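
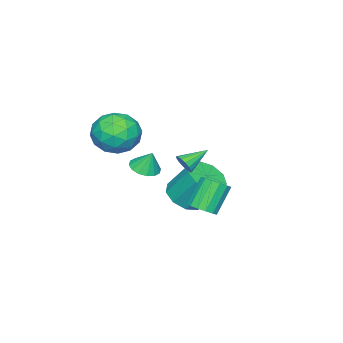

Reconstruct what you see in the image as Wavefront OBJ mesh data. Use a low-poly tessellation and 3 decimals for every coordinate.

v 0.315 -0.174 -1.41
v 0.878 -0.399 -0.986
v -0.072 -0.251 0.354
v -0.635 -0.026 -0.07
v 0.913 -0.018 -1.004
v -0.037 0.13 0.337
v 0.788 0.322 -1.13
v -0.162 0.469 0.211
v 0.536 0.528 -1.331
v -0.414 0.676 0.01
v 0.225 0.547 -1.554
v -0.726 0.694 -0.213
v -0.062 0.372 -1.738
v -1.013 0.519 -0.397
v -0.248 0.051 -1.834
v -1.198 0.199 -0.494
v -0.283 -0.33 -1.817
v -1.233 -0.182 -0.476
v -0.158 -0.669 -1.691
v -1.108 -0.522 -0.35
v 0.094 -0.876 -1.49
v -0.856 -0.728 -0.149
v 0.406 -0.894 -1.267
v -0.545 -0.747 0.074
v 0.693 -0.719 -1.083
v -0.258 -0.572 0.258
v -2.843 -3.076 -2.93
v -1.787 -3.037 -2.841
v -1.962 -1.925 -1.261
v -3.017 -1.964 -1.35
v -2.022 -2.488 -3.253
v -2.196 -1.376 -1.673
v -2.641 -2.215 -3.514
v -2.815 -1.103 -1.934
v -3.354 -2.344 -3.502
v -3.528 -1.232 -1.921
v -3.828 -2.816 -3.222
v -4.002 -1.704 -1.642
v -3.841 -3.409 -2.805
v -4.016 -2.297 -1.225
v -3.387 -3.847 -2.447
v -3.562 -2.735 -0.867
v -2.678 -3.924 -2.315
v -2.853 -2.812 -0.735
v -2.047 -3.604 -2.471
v -2.221 -2.492 -0.891
v 0.671 -0.874 1.385
v 1.006 -0.586 1.713
v -0.391 -0.306 1.975
v 0.967 -0.421 1.484
v 0.849 -0.377 1.229
v 0.683 -0.467 1.016
v 0.513 -0.665 0.901
v 0.386 -0.919 0.917
v 0.335 -1.161 1.058
v 0.374 -1.326 1.286
v 0.492 -1.37 1.541
v 0.658 -1.281 1.755
v 0.828 -1.083 1.869
v 0.955 -0.828 1.854
v 0.113 -3.292 0.259
v 0.624 -3.8 0.467
v 0.107 -2.888 1.261
v 0.83 -3.495 0.345
v 0.844 -3.135 0.201
v 0.663 -2.817 0.072
v 0.334 -2.626 -0.007
v -0.054 -2.614 -0.015
v -0.397 -2.783 0.051
v -0.603 -3.088 0.173
v -0.618 -3.448 0.317
v -0.436 -3.766 0.446
v -0.108 -3.957 0.525
v 0.28 -3.969 0.533
v 1.413 -3.182 1.915
v 2.062 -2.913 2.899
v 0.858 -4.867 2.741
v 1.507 -4.598 3.725
v 0.511 -3.963 3.465
v 0.854 -2.922 2.955
v 2.066 -4.858 2.685
v 2.409 -3.817 2.175
v 2.465 -3.949 3.375
v 1.504 -3.396 3.857
v 1.416 -4.384 1.783
v 0.455 -3.831 2.265
v 1.786 -2.9 2.334
v 1.134 -4.88 3.306
v 0.548 -4.507 3.153
v 0.93 -4.349 3.732
v 1.076 -2.905 2.367
v 1.458 -2.747 2.946
v 0.546 -3.364 3.279
v 1.462 -5.033 2.694
v 1.844 -4.875 3.273
v 1.99 -3.431 1.908
v 2.372 -3.273 2.487
v 2.374 -4.416 2.361
v 2.405 -3.351 3.193
v 2.078 -4.341 3.678
v 2.407 -4.494 3.067
v 2.609 -3.882 2.767
v 1.84 -3.025 3.476
v 1.514 -4.015 3.962
v 0.928 -3.642 3.809
v 1.13 -3.03 3.509
v 2.077 -3.634 3.756
v 1.406 -3.765 1.678
v 1.08 -4.755 2.164
v 1.79 -4.75 2.131
v 1.992 -4.138 1.831
v 0.842 -3.439 1.962
v 0.515 -4.429 2.447
v 0.311 -3.898 2.873
v 0.513 -3.286 2.573
v 0.843 -4.146 1.884
f 2 1 5
f 2 5 3
f 3 5 6
f 3 6 4
f 5 1 7
f 5 7 6
f 6 7 8
f 6 8 4
f 7 1 9
f 7 9 8
f 8 9 10
f 8 10 4
f 9 1 11
f 9 11 10
f 10 11 12
f 10 12 4
f 11 1 13
f 11 13 12
f 12 13 14
f 12 14 4
f 13 1 15
f 13 15 14
f 14 15 16
f 14 16 4
f 15 1 17
f 15 17 16
f 16 17 18
f 16 18 4
f 17 1 19
f 17 19 18
f 18 19 20
f 18 20 4
f 19 1 21
f 19 21 20
f 20 21 22
f 20 22 4
f 21 1 23
f 21 23 22
f 22 23 24
f 22 24 4
f 23 1 25
f 23 25 24
f 24 25 26
f 24 26 4
f 25 1 2
f 25 2 26
f 26 2 3
f 26 3 4
f 28 27 31
f 28 31 29
f 29 31 32
f 29 32 30
f 31 27 33
f 31 33 32
f 32 33 34
f 32 34 30
f 33 27 35
f 33 35 34
f 34 35 36
f 34 36 30
f 35 27 37
f 35 37 36
f 36 37 38
f 36 38 30
f 37 27 39
f 37 39 38
f 38 39 40
f 38 40 30
f 39 27 41
f 39 41 40
f 40 41 42
f 40 42 30
f 41 27 43
f 41 43 42
f 42 43 44
f 42 44 30
f 43 27 45
f 43 45 44
f 44 45 46
f 44 46 30
f 45 27 28
f 45 28 46
f 46 28 29
f 46 29 30
f 48 47 50
f 48 50 49
f 50 47 51
f 50 51 49
f 51 47 52
f 51 52 49
f 52 47 53
f 52 53 49
f 53 47 54
f 53 54 49
f 54 47 55
f 54 55 49
f 55 47 56
f 55 56 49
f 56 47 57
f 56 57 49
f 57 47 58
f 57 58 49
f 58 47 59
f 58 59 49
f 59 47 60
f 59 60 49
f 60 47 48
f 60 48 49
f 62 61 64
f 62 64 63
f 64 61 65
f 64 65 63
f 65 61 66
f 65 66 63
f 66 61 67
f 66 67 63
f 67 61 68
f 67 68 63
f 68 61 69
f 68 69 63
f 69 61 70
f 69 70 63
f 70 61 71
f 70 71 63
f 71 61 72
f 71 72 63
f 72 61 73
f 72 73 63
f 73 61 74
f 73 74 63
f 74 61 62
f 74 62 63
f 75 112 91
f 112 86 115
f 91 115 80
f 112 115 91
f 75 91 87
f 91 80 92
f 87 92 76
f 91 92 87
f 75 87 96
f 87 76 97
f 96 97 82
f 87 97 96
f 75 96 108
f 96 82 111
f 108 111 85
f 96 111 108
f 75 108 112
f 108 85 116
f 112 116 86
f 108 116 112
f 76 92 103
f 92 80 106
f 103 106 84
f 92 106 103
f 80 115 93
f 115 86 114
f 93 114 79
f 115 114 93
f 86 116 113
f 116 85 109
f 113 109 77
f 116 109 113
f 85 111 110
f 111 82 98
f 110 98 81
f 111 98 110
f 82 97 102
f 97 76 99
f 102 99 83
f 97 99 102
f 78 104 90
f 104 84 105
f 90 105 79
f 104 105 90
f 78 90 88
f 90 79 89
f 88 89 77
f 90 89 88
f 78 88 95
f 88 77 94
f 95 94 81
f 88 94 95
f 78 95 100
f 95 81 101
f 100 101 83
f 95 101 100
f 78 100 104
f 100 83 107
f 104 107 84
f 100 107 104
f 79 105 93
f 105 84 106
f 93 106 80
f 105 106 93
f 77 89 113
f 89 79 114
f 113 114 86
f 89 114 113
f 81 94 110
f 94 77 109
f 110 109 85
f 94 109 110
f 83 101 102
f 101 81 98
f 102 98 82
f 101 98 102
f 84 107 103
f 107 83 99
f 103 99 76
f 107 99 103



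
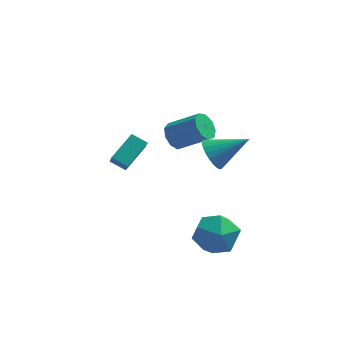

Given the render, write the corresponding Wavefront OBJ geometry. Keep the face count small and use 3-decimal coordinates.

v -2.73 1.524 -2.031
v -2.579 1.029 -1.369
v -3.517 1.801 -1.644
v -3.365 1.307 -0.982
v -1.895 2.813 -1.258
v -1.743 2.319 -0.596
v -2.681 3.091 -0.871
v -2.53 2.596 -0.209
v -0.281 -0.431 1.977
v 0.16 -0.075 1.455
v 1.582 -0.394 2.442
v 1.141 -0.749 2.963
v -0.01 0.271 1.813
v 1.412 -0.047 2.8
v -0.308 0.29 2.248
v 1.115 -0.029 3.234
v -0.592 -0.029 2.556
v 0.83 -0.348 3.542
v -0.732 -0.536 2.592
v 0.691 -0.855 3.579
v -0.66 -0.993 2.341
v 0.762 -1.312 3.328
v -0.411 -1.187 1.92
v 1.011 -1.506 2.906
v -0.102 -1.027 1.525
v 1.321 -1.346 2.511
v 0.124 -0.588 1.341
v 1.546 -0.907 2.328
v 1.495 -1.765 1.811
v 1.951 -1.748 1.036
v 3.145 -1.555 2.789
v 1.881 -1.407 1.082
v 1.752 -1.12 1.238
v 1.584 -0.932 1.482
v 1.402 -0.87 1.776
v 1.234 -0.945 2.075
v 1.106 -1.144 2.335
v 1.037 -1.438 2.514
v 1.038 -1.782 2.587
v 1.108 -2.123 2.541
v 1.237 -2.409 2.384
v 1.405 -2.598 2.14
v 1.587 -2.659 1.846
v 1.755 -2.585 1.547
v 1.883 -2.385 1.288
v 1.952 -2.092 1.109
v 1.551 -2.646 -2.986
v 2.328 -2.531 -2.038
v 1.292 -4.569 -2.542
v 2.069 -4.454 -1.594
v 0.969 -3.905 -1.558
v 1.129 -2.716 -1.832
v 2.491 -4.384 -2.748
v 2.651 -3.195 -3.022
v 2.909 -3.606 -1.891
v 1.968 -3.31 -1.156
v 1.652 -3.79 -3.424
v 0.711 -3.494 -2.689
f 2 4 1
f 5 2 1
f 1 4 3
f 3 5 1
f 2 8 4
f 6 2 5
f 6 8 2
f 4 8 3
f 7 5 3
f 3 8 7
f 7 6 5
f 8 6 7
f 10 9 13
f 10 13 11
f 11 13 14
f 11 14 12
f 13 9 15
f 13 15 14
f 14 15 16
f 14 16 12
f 15 9 17
f 15 17 16
f 16 17 18
f 16 18 12
f 17 9 19
f 17 19 18
f 18 19 20
f 18 20 12
f 19 9 21
f 19 21 20
f 20 21 22
f 20 22 12
f 21 9 23
f 21 23 22
f 22 23 24
f 22 24 12
f 23 9 25
f 23 25 24
f 24 25 26
f 24 26 12
f 25 9 27
f 25 27 26
f 26 27 28
f 26 28 12
f 27 9 10
f 27 10 28
f 28 10 11
f 28 11 12
f 30 29 32
f 30 32 31
f 32 29 33
f 32 33 31
f 33 29 34
f 33 34 31
f 34 29 35
f 34 35 31
f 35 29 36
f 35 36 31
f 36 29 37
f 36 37 31
f 37 29 38
f 37 38 31
f 38 29 39
f 38 39 31
f 39 29 40
f 39 40 31
f 40 29 41
f 40 41 31
f 41 29 42
f 41 42 31
f 42 29 43
f 42 43 31
f 43 29 44
f 43 44 31
f 44 29 45
f 44 45 31
f 45 29 46
f 45 46 31
f 46 29 30
f 46 30 31
f 47 58 52
f 47 52 48
f 47 48 54
f 47 54 57
f 47 57 58
f 48 52 56
f 52 58 51
f 58 57 49
f 57 54 53
f 54 48 55
f 50 56 51
f 50 51 49
f 50 49 53
f 50 53 55
f 50 55 56
f 51 56 52
f 49 51 58
f 53 49 57
f 55 53 54
f 56 55 48



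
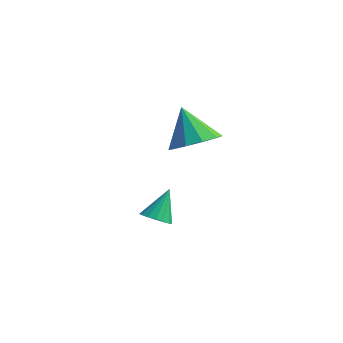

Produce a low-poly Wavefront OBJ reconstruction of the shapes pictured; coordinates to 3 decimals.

v 1.679 1.157 1.575
v 2.283 0.619 2.18
v 0.801 1.643 2.885
v 2.524 1.193 2.128
v 2.441 1.753 1.865
v 2.068 2.085 1.491
v 1.546 2.063 1.149
v 1.075 1.695 0.97
v 0.835 1.121 1.022
v 0.917 0.561 1.286
v 1.291 0.228 1.659
v 1.812 0.251 2.001
v 2.734 -3.274 0.821
v 3.294 -3.142 0.69
v 2.766 -2.426 1.819
v 3.144 -2.957 0.538
v 2.899 -2.845 0.451
v 2.617 -2.831 0.449
v 2.362 -2.919 0.531
v 2.192 -3.088 0.68
v 2.146 -3.299 0.862
v 2.234 -3.505 1.034
v 2.438 -3.658 1.157
v 2.708 -3.723 1.203
v 2.985 -3.685 1.162
v 3.204 -3.553 1.042
v 3.316 -3.357 0.872
f 2 1 4
f 2 4 3
f 4 1 5
f 4 5 3
f 5 1 6
f 5 6 3
f 6 1 7
f 6 7 3
f 7 1 8
f 7 8 3
f 8 1 9
f 8 9 3
f 9 1 10
f 9 10 3
f 10 1 11
f 10 11 3
f 11 1 12
f 11 12 3
f 12 1 2
f 12 2 3
f 14 13 16
f 14 16 15
f 16 13 17
f 16 17 15
f 17 13 18
f 17 18 15
f 18 13 19
f 18 19 15
f 19 13 20
f 19 20 15
f 20 13 21
f 20 21 15
f 21 13 22
f 21 22 15
f 22 13 23
f 22 23 15
f 23 13 24
f 23 24 15
f 24 13 25
f 24 25 15
f 25 13 26
f 25 26 15
f 26 13 27
f 26 27 15
f 27 13 14
f 27 14 15



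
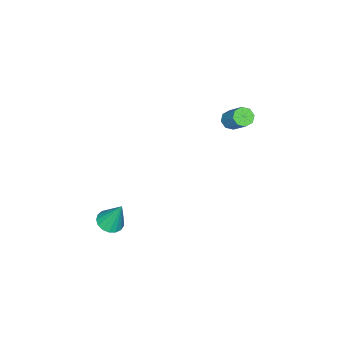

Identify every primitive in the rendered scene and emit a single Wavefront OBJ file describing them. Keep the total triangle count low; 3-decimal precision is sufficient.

v -2.193 1.563 3.049
v -1.713 1.229 3.128
v -1.167 2.364 4.591
v -1.647 2.697 4.511
v -1.642 1.568 2.838
v -1.096 2.703 4.301
v -1.894 1.904 2.672
v -1.348 3.039 4.135
v -2.321 2.04 2.726
v -1.775 3.175 4.189
v -2.673 1.896 2.969
v -2.127 3.031 4.432
v -2.744 1.557 3.259
v -2.198 2.692 4.722
v -2.492 1.221 3.425
v -1.946 2.356 4.888
v -2.065 1.085 3.371
v -1.519 2.22 4.834
v 3.527 -2.094 -3.563
v 4.037 -2.63 -3.314
v 3.413 -1.366 -1.757
v 4.252 -2.342 -3.417
v 4.301 -1.998 -3.552
v 4.173 -1.676 -3.69
v 3.897 -1.449 -3.799
v 3.537 -1.37 -3.854
v 3.174 -1.457 -3.842
v 2.892 -1.69 -3.766
v 2.756 -2.015 -3.644
v 2.796 -2.358 -3.503
v 3.004 -2.641 -3.376
v 3.332 -2.798 -3.291
v 3.705 -2.794 -3.269
f 2 1 5
f 2 5 3
f 3 5 6
f 3 6 4
f 5 1 7
f 5 7 6
f 6 7 8
f 6 8 4
f 7 1 9
f 7 9 8
f 8 9 10
f 8 10 4
f 9 1 11
f 9 11 10
f 10 11 12
f 10 12 4
f 11 1 13
f 11 13 12
f 12 13 14
f 12 14 4
f 13 1 15
f 13 15 14
f 14 15 16
f 14 16 4
f 15 1 17
f 15 17 16
f 16 17 18
f 16 18 4
f 17 1 2
f 17 2 18
f 18 2 3
f 18 3 4
f 20 19 22
f 20 22 21
f 22 19 23
f 22 23 21
f 23 19 24
f 23 24 21
f 24 19 25
f 24 25 21
f 25 19 26
f 25 26 21
f 26 19 27
f 26 27 21
f 27 19 28
f 27 28 21
f 28 19 29
f 28 29 21
f 29 19 30
f 29 30 21
f 30 19 31
f 30 31 21
f 31 19 32
f 31 32 21
f 32 19 33
f 32 33 21
f 33 19 20
f 33 20 21



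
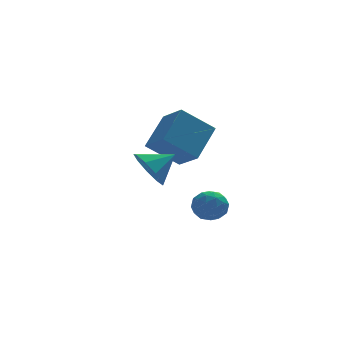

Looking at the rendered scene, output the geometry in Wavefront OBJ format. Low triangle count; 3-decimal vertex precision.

v 3.027 0.15 -0.443
v 3.497 -0.554 -0.54
v 1.903 -0.626 -0.26
v 2.373 -1.33 -0.357
v 2.473 -0.844 0.335
v 3.167 -0.364 0.222
v 2.233 -0.816 -1.022
v 2.927 -0.336 -1.135
v 3.006 -1.151 -0.898
v 3.154 -1.168 -0.06
v 2.246 -0.012 -0.74
v 2.394 -0.029 0.098
v 3.361 -0.134 -0.508
v 2.039 -1.046 -0.292
v 2.098 -0.76 0.114
v 2.374 -1.174 0.057
v 3.167 -0.022 -0.06
v 3.443 -0.436 -0.117
v 2.841 -0.607 0.397
v 1.957 -0.744 -0.683
v 2.233 -1.158 -0.74
v 3.026 -0.006 -0.857
v 3.302 -0.42 -0.914
v 2.559 -0.573 -1.197
v 3.348 -0.898 -0.775
v 2.688 -1.354 -0.668
v 2.605 -1.052 -1.058
v 3.013 -0.77 -1.125
v 3.435 -0.908 -0.283
v 2.775 -1.365 -0.175
v 2.833 -1.079 0.232
v 3.242 -0.797 0.165
v 3.147 -1.259 -0.493
v 2.625 0.185 -0.625
v 1.965 -0.272 -0.517
v 2.158 -0.383 -0.965
v 2.567 -0.101 -1.032
v 2.712 0.174 -0.132
v 2.052 -0.282 -0.025
v 2.387 -0.41 0.325
v 2.795 -0.128 0.258
v 2.253 0.079 -0.307
v -0.168 -1.484 2.267
v 0.279 -1.052 1.433
v 0.988 -1.356 2.953
v -0.017 -0.548 1.839
v -0.384 -0.482 2.445
v -0.65 -0.885 2.968
v -0.69 -1.568 3.162
v -0.486 -2.211 2.938
v -0.133 -2.514 2.4
v 0.203 -2.335 1.8
v 0.366 -1.758 1.418
v 2.883 1.967 1.451
v 1.374 2.117 2.645
v 2.405 3.24 0.686
v 0.896 3.39 1.88
v 4.024 3.17 2.74
v 2.515 3.32 3.934
v 3.546 4.443 1.975
v 2.037 4.593 3.169
f 1 38 17
f 38 12 41
f 17 41 6
f 38 41 17
f 1 17 13
f 17 6 18
f 13 18 2
f 17 18 13
f 1 13 22
f 13 2 23
f 22 23 8
f 13 23 22
f 1 22 34
f 22 8 37
f 34 37 11
f 22 37 34
f 1 34 38
f 34 11 42
f 38 42 12
f 34 42 38
f 2 18 29
f 18 6 32
f 29 32 10
f 18 32 29
f 6 41 19
f 41 12 40
f 19 40 5
f 41 40 19
f 12 42 39
f 42 11 35
f 39 35 3
f 42 35 39
f 11 37 36
f 37 8 24
f 36 24 7
f 37 24 36
f 8 23 28
f 23 2 25
f 28 25 9
f 23 25 28
f 4 30 16
f 30 10 31
f 16 31 5
f 30 31 16
f 4 16 14
f 16 5 15
f 14 15 3
f 16 15 14
f 4 14 21
f 14 3 20
f 21 20 7
f 14 20 21
f 4 21 26
f 21 7 27
f 26 27 9
f 21 27 26
f 4 26 30
f 26 9 33
f 30 33 10
f 26 33 30
f 5 31 19
f 31 10 32
f 19 32 6
f 31 32 19
f 3 15 39
f 15 5 40
f 39 40 12
f 15 40 39
f 7 20 36
f 20 3 35
f 36 35 11
f 20 35 36
f 9 27 28
f 27 7 24
f 28 24 8
f 27 24 28
f 10 33 29
f 33 9 25
f 29 25 2
f 33 25 29
f 44 43 46
f 44 46 45
f 46 43 47
f 46 47 45
f 47 43 48
f 47 48 45
f 48 43 49
f 48 49 45
f 49 43 50
f 49 50 45
f 50 43 51
f 50 51 45
f 51 43 52
f 51 52 45
f 52 43 53
f 52 53 45
f 53 43 44
f 53 44 45
f 55 57 54
f 58 55 54
f 54 57 56
f 56 58 54
f 55 61 57
f 59 55 58
f 59 61 55
f 57 61 56
f 60 58 56
f 56 61 60
f 60 59 58
f 61 59 60



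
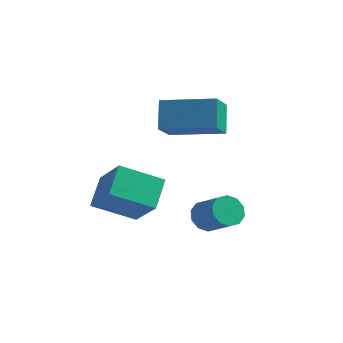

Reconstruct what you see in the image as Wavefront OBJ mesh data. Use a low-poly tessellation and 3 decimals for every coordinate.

v -0.082 0.37 2.651
v 0.189 -0.817 3.402
v -0.435 1.008 3.787
v -0.164 -0.179 4.538
v 1.924 0.999 2.922
v 2.195 -0.188 3.673
v 1.571 1.637 4.058
v 1.842 0.45 4.809
v 2.133 -0.719 -0.506
v 2.377 -1.048 -1.074
v 3.471 -1.43 -0.382
v 3.227 -1.101 0.186
v 2.524 -0.641 -1.081
v 3.618 -1.023 -0.389
v 2.521 -0.264 -0.869
v 3.616 -0.646 -0.177
v 2.37 -0.061 -0.518
v 3.465 -0.443 0.174
v 2.129 -0.109 -0.163
v 3.223 -0.491 0.529
v 1.889 -0.39 0.062
v 2.983 -0.772 0.754
v 1.742 -0.797 0.069
v 2.836 -1.179 0.761
v 1.744 -1.174 -0.143
v 2.839 -1.556 0.549
v 1.895 -1.377 -0.494
v 2.99 -1.759 0.198
v 2.137 -1.329 -0.849
v 3.231 -1.711 -0.157
v 0.158 -2.262 -0.534
v -1.104 -3.261 0.25
v -0.108 -1.209 0.381
v -1.37 -2.208 1.165
v 1.39 -2.932 0.595
v 0.128 -3.931 1.379
v 1.124 -1.879 1.51
v -0.138 -2.878 2.294
f 2 4 1
f 5 2 1
f 1 4 3
f 3 5 1
f 2 8 4
f 6 2 5
f 6 8 2
f 4 8 3
f 7 5 3
f 3 8 7
f 7 6 5
f 8 6 7
f 10 9 13
f 10 13 11
f 11 13 14
f 11 14 12
f 13 9 15
f 13 15 14
f 14 15 16
f 14 16 12
f 15 9 17
f 15 17 16
f 16 17 18
f 16 18 12
f 17 9 19
f 17 19 18
f 18 19 20
f 18 20 12
f 19 9 21
f 19 21 20
f 20 21 22
f 20 22 12
f 21 9 23
f 21 23 22
f 22 23 24
f 22 24 12
f 23 9 25
f 23 25 24
f 24 25 26
f 24 26 12
f 25 9 27
f 25 27 26
f 26 27 28
f 26 28 12
f 27 9 29
f 27 29 28
f 28 29 30
f 28 30 12
f 29 9 10
f 29 10 30
f 30 10 11
f 30 11 12
f 32 34 31
f 35 32 31
f 31 34 33
f 33 35 31
f 32 38 34
f 36 32 35
f 36 38 32
f 34 38 33
f 37 35 33
f 33 38 37
f 37 36 35
f 38 36 37



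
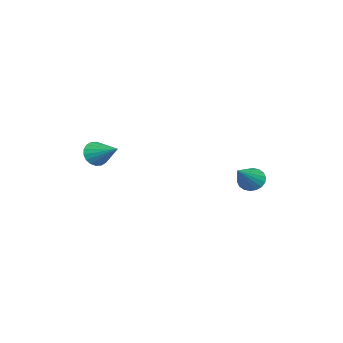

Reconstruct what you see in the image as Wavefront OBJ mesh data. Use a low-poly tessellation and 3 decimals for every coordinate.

v 0.069 3.946 0.986
v 0.416 3.984 0.486
v 1.571 3.754 2.014
v 0.396 4.243 0.565
v 0.31 4.443 0.727
v 0.177 4.545 0.941
v 0.022 4.528 1.163
v -0.123 4.396 1.351
v -0.23 4.175 1.466
v -0.278 3.908 1.486
v -0.257 3.649 1.407
v -0.172 3.449 1.245
v -0.039 3.347 1.031
v 0.116 3.364 0.809
v 0.261 3.497 0.621
v 0.369 3.718 0.506
v 2.616 -1.735 2.701
v 2.952 -1.637 2.177
v 3.224 -0.625 3.299
v 2.72 -1.485 2.132
v 2.468 -1.384 2.2
v 2.245 -1.351 2.366
v 2.095 -1.395 2.6
v 2.049 -1.506 2.853
v 2.115 -1.663 3.076
v 2.28 -1.833 3.225
v 2.512 -1.985 3.27
v 2.764 -2.086 3.202
v 2.987 -2.119 3.035
v 3.137 -2.075 2.802
v 3.183 -1.964 2.549
v 3.117 -1.807 2.326
f 2 1 4
f 2 4 3
f 4 1 5
f 4 5 3
f 5 1 6
f 5 6 3
f 6 1 7
f 6 7 3
f 7 1 8
f 7 8 3
f 8 1 9
f 8 9 3
f 9 1 10
f 9 10 3
f 10 1 11
f 10 11 3
f 11 1 12
f 11 12 3
f 12 1 13
f 12 13 3
f 13 1 14
f 13 14 3
f 14 1 15
f 14 15 3
f 15 1 16
f 15 16 3
f 16 1 2
f 16 2 3
f 18 17 20
f 18 20 19
f 20 17 21
f 20 21 19
f 21 17 22
f 21 22 19
f 22 17 23
f 22 23 19
f 23 17 24
f 23 24 19
f 24 17 25
f 24 25 19
f 25 17 26
f 25 26 19
f 26 17 27
f 26 27 19
f 27 17 28
f 27 28 19
f 28 17 29
f 28 29 19
f 29 17 30
f 29 30 19
f 30 17 31
f 30 31 19
f 31 17 32
f 31 32 19
f 32 17 18
f 32 18 19



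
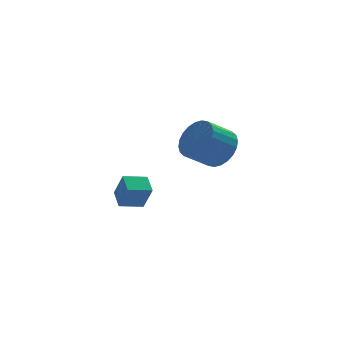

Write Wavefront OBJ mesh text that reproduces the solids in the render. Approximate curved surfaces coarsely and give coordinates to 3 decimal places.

v 2.973 1.42 -2.34
v 3.528 1.222 -1.62
v 2.501 1.182 -0.84
v 1.947 1.38 -1.56
v 3.523 1.585 -1.608
v 2.496 1.544 -0.828
v 3.434 1.923 -1.707
v 2.407 1.882 -0.927
v 3.275 2.184 -1.903
v 2.249 2.143 -1.123
v 3.07 2.329 -2.165
v 2.044 2.288 -1.385
v 2.851 2.335 -2.454
v 1.824 2.294 -1.674
v 2.65 2.203 -2.725
v 1.623 2.162 -1.945
v 2.498 1.951 -2.938
v 1.471 1.91 -2.158
v 2.419 1.618 -3.06
v 1.392 1.578 -2.28
v 2.424 1.256 -3.072
v 1.397 1.215 -2.292
v 2.513 0.918 -2.973
v 1.486 0.877 -2.193
v 2.671 0.657 -2.777
v 1.645 0.616 -1.997
v 2.876 0.512 -2.515
v 1.85 0.471 -1.735
v 3.096 0.506 -2.226
v 2.069 0.465 -1.446
v 3.297 0.638 -1.955
v 2.27 0.597 -1.175
v 3.449 0.89 -1.742
v 2.422 0.849 -0.962
v -2.561 -2.277 -2.156
v -2.367 -2.646 -1.182
v -2.448 -1.529 -1.895
v -2.254 -1.899 -0.921
v -1.666 -2.341 -2.359
v -1.472 -2.711 -1.385
v -1.553 -1.594 -2.098
v -1.359 -1.963 -1.124
f 2 1 5
f 2 5 3
f 3 5 6
f 3 6 4
f 5 1 7
f 5 7 6
f 6 7 8
f 6 8 4
f 7 1 9
f 7 9 8
f 8 9 10
f 8 10 4
f 9 1 11
f 9 11 10
f 10 11 12
f 10 12 4
f 11 1 13
f 11 13 12
f 12 13 14
f 12 14 4
f 13 1 15
f 13 15 14
f 14 15 16
f 14 16 4
f 15 1 17
f 15 17 16
f 16 17 18
f 16 18 4
f 17 1 19
f 17 19 18
f 18 19 20
f 18 20 4
f 19 1 21
f 19 21 20
f 20 21 22
f 20 22 4
f 21 1 23
f 21 23 22
f 22 23 24
f 22 24 4
f 23 1 25
f 23 25 24
f 24 25 26
f 24 26 4
f 25 1 27
f 25 27 26
f 26 27 28
f 26 28 4
f 27 1 29
f 27 29 28
f 28 29 30
f 28 30 4
f 29 1 31
f 29 31 30
f 30 31 32
f 30 32 4
f 31 1 33
f 31 33 32
f 32 33 34
f 32 34 4
f 33 1 2
f 33 2 34
f 34 2 3
f 34 3 4
f 36 38 35
f 39 36 35
f 35 38 37
f 37 39 35
f 36 42 38
f 40 36 39
f 40 42 36
f 38 42 37
f 41 39 37
f 37 42 41
f 41 40 39
f 42 40 41



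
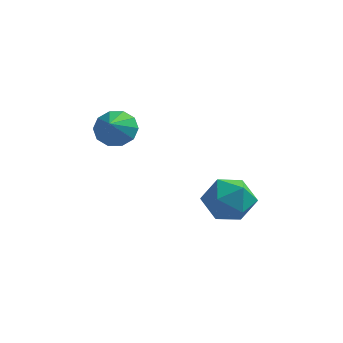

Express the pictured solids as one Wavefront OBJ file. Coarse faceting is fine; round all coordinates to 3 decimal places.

v 2.051 4.641 -1.487
v 2.798 4.089 -1.064
v 0.942 3.531 -0.976
v 1.689 2.979 -0.553
v 1.435 3.884 -0.156
v 2.12 4.57 -0.472
v 1.62 3.05 -1.568
v 2.305 3.736 -1.884
v 2.531 3.106 -1.114
v 2.417 3.622 -0.241
v 1.323 3.998 -1.799
v 1.209 4.514 -0.926
v -1.423 1.811 2.953
v -1.078 1.415 2.418
v -1.337 0.949 3.647
v -0.754 1.641 2.66
v -0.685 1.933 3.014
v -0.898 2.178 3.345
v -1.311 2.283 3.526
v -1.767 2.208 3.489
v -2.092 1.981 3.247
v -2.16 1.69 2.893
v -1.947 1.445 2.562
v -1.534 1.34 2.381
f 1 12 6
f 1 6 2
f 1 2 8
f 1 8 11
f 1 11 12
f 2 6 10
f 6 12 5
f 12 11 3
f 11 8 7
f 8 2 9
f 4 10 5
f 4 5 3
f 4 3 7
f 4 7 9
f 4 9 10
f 5 10 6
f 3 5 12
f 7 3 11
f 9 7 8
f 10 9 2
f 14 13 16
f 14 16 15
f 16 13 17
f 16 17 15
f 17 13 18
f 17 18 15
f 18 13 19
f 18 19 15
f 19 13 20
f 19 20 15
f 20 13 21
f 20 21 15
f 21 13 22
f 21 22 15
f 22 13 23
f 22 23 15
f 23 13 24
f 23 24 15
f 24 13 14
f 24 14 15



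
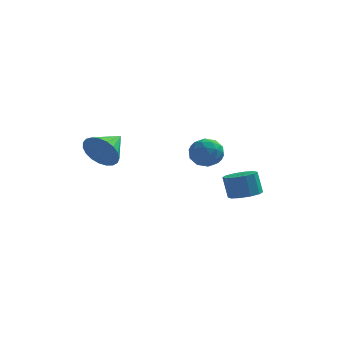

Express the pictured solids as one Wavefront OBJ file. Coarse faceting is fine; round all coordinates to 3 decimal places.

v 2.878 2.839 -1.793
v 3.537 3.451 -1.756
v 3.22 3.714 -0.47
v 2.562 3.101 -0.507
v 3.072 3.708 -1.923
v 2.756 3.971 -0.637
v 2.534 3.633 -2.04
v 2.217 3.895 -0.754
v 2.127 3.254 -2.063
v 1.81 3.517 -0.777
v 2.007 2.717 -1.982
v 1.69 2.98 -0.697
v 2.22 2.226 -1.83
v 1.903 2.489 -0.544
v 2.684 1.969 -1.663
v 2.368 2.232 -0.377
v 3.223 2.045 -1.546
v 2.906 2.307 -0.26
v 3.63 2.423 -1.523
v 3.313 2.686 -0.237
v 3.75 2.96 -1.603
v 3.433 3.223 -0.318
v -3.29 -3.67 3.437
v -2.911 -4.15 4.278
v -2.59 -2.23 3.943
v -2.592 -4.205 3.992
v -2.393 -4.167 3.609
v -2.35 -4.043 3.197
v -2.469 -3.855 2.827
v -2.73 -3.635 2.561
v -3.088 -3.421 2.448
v -3.481 -3.25 2.505
v -3.841 -3.152 2.723
v -4.106 -3.143 3.065
v -4.23 -3.226 3.471
v -4.191 -3.385 3.871
v -3.997 -3.594 4.196
v -3.68 -3.816 4.39
v -3.296 -4.013 4.419
v 0.189 2.217 1.751
v 1.017 2.562 2.083
v 0.963 1.338 0.737
v 1.791 1.683 1.069
v 1.259 1.106 1.616
v 0.781 1.648 2.243
v 1.199 2.252 0.577
v 0.721 2.794 1.204
v 1.641 2.583 1.358
v 1.679 1.875 2
v 0.301 2.025 0.82
v 0.339 1.317 1.462
v 0.535 2.466 2.006
v 1.445 1.434 0.814
v 1.132 1.094 1.136
v 1.619 1.297 1.331
v 0.397 1.929 2.1
v 0.883 2.132 2.295
v 1.026 1.276 2.021
v 1.097 1.768 0.525
v 1.583 1.971 0.72
v 0.361 2.603 1.489
v 0.848 2.806 1.684
v 0.954 2.624 0.799
v 1.389 2.682 1.775
v 1.843 2.166 1.179
v 1.495 2.5 0.89
v 1.215 2.819 1.258
v 1.411 2.266 2.153
v 1.865 1.749 1.557
v 1.553 1.41 1.878
v 1.272 1.729 2.246
v 1.778 2.278 1.726
v 0.115 2.151 1.263
v 0.569 1.634 0.667
v 0.708 2.171 0.574
v 0.427 2.49 0.942
v 0.137 1.734 1.641
v 0.591 1.218 1.045
v 0.765 1.081 1.562
v 0.485 1.4 1.93
v 0.202 1.622 1.094
f 2 1 5
f 2 5 3
f 3 5 6
f 3 6 4
f 5 1 7
f 5 7 6
f 6 7 8
f 6 8 4
f 7 1 9
f 7 9 8
f 8 9 10
f 8 10 4
f 9 1 11
f 9 11 10
f 10 11 12
f 10 12 4
f 11 1 13
f 11 13 12
f 12 13 14
f 12 14 4
f 13 1 15
f 13 15 14
f 14 15 16
f 14 16 4
f 15 1 17
f 15 17 16
f 16 17 18
f 16 18 4
f 17 1 19
f 17 19 18
f 18 19 20
f 18 20 4
f 19 1 21
f 19 21 20
f 20 21 22
f 20 22 4
f 21 1 2
f 21 2 22
f 22 2 3
f 22 3 4
f 24 23 26
f 24 26 25
f 26 23 27
f 26 27 25
f 27 23 28
f 27 28 25
f 28 23 29
f 28 29 25
f 29 23 30
f 29 30 25
f 30 23 31
f 30 31 25
f 31 23 32
f 31 32 25
f 32 23 33
f 32 33 25
f 33 23 34
f 33 34 25
f 34 23 35
f 34 35 25
f 35 23 36
f 35 36 25
f 36 23 37
f 36 37 25
f 37 23 38
f 37 38 25
f 38 23 39
f 38 39 25
f 39 23 24
f 39 24 25
f 40 77 56
f 77 51 80
f 56 80 45
f 77 80 56
f 40 56 52
f 56 45 57
f 52 57 41
f 56 57 52
f 40 52 61
f 52 41 62
f 61 62 47
f 52 62 61
f 40 61 73
f 61 47 76
f 73 76 50
f 61 76 73
f 40 73 77
f 73 50 81
f 77 81 51
f 73 81 77
f 41 57 68
f 57 45 71
f 68 71 49
f 57 71 68
f 45 80 58
f 80 51 79
f 58 79 44
f 80 79 58
f 51 81 78
f 81 50 74
f 78 74 42
f 81 74 78
f 50 76 75
f 76 47 63
f 75 63 46
f 76 63 75
f 47 62 67
f 62 41 64
f 67 64 48
f 62 64 67
f 43 69 55
f 69 49 70
f 55 70 44
f 69 70 55
f 43 55 53
f 55 44 54
f 53 54 42
f 55 54 53
f 43 53 60
f 53 42 59
f 60 59 46
f 53 59 60
f 43 60 65
f 60 46 66
f 65 66 48
f 60 66 65
f 43 65 69
f 65 48 72
f 69 72 49
f 65 72 69
f 44 70 58
f 70 49 71
f 58 71 45
f 70 71 58
f 42 54 78
f 54 44 79
f 78 79 51
f 54 79 78
f 46 59 75
f 59 42 74
f 75 74 50
f 59 74 75
f 48 66 67
f 66 46 63
f 67 63 47
f 66 63 67
f 49 72 68
f 72 48 64
f 68 64 41
f 72 64 68



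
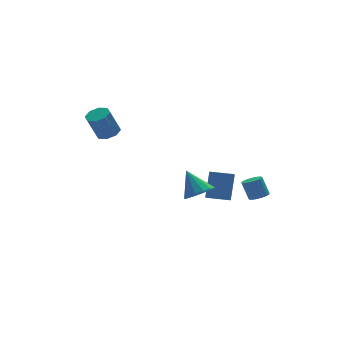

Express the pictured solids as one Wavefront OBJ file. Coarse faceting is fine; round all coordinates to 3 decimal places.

v 1 0.492 -1.939
v 1.519 1.156 -2.354
v 0.66 1.568 -0.641
v 1.069 1.222 -2.527
v 0.6 1.091 -2.542
v 0.239 0.801 -2.395
v 0.081 0.427 -2.126
v 0.17 0.07 -1.807
v 0.481 -0.173 -1.523
v 0.932 -0.239 -1.35
v 1.4 -0.108 -1.336
v 1.762 0.183 -1.482
v 1.919 0.556 -1.751
v 1.83 0.913 -2.07
v 3.421 -1.965 -1.403
v 3.874 -2.268 -1.176
v 3.632 -1.818 -0.091
v 3.179 -1.515 -0.317
v 3.981 -2.057 -1.24
v 3.739 -1.607 -0.154
v 3.991 -1.83 -1.332
v 3.749 -1.379 -0.246
v 3.902 -1.626 -1.436
v 3.661 -1.176 -0.351
v 3.731 -1.481 -1.535
v 3.489 -1.03 -0.449
v 3.506 -1.419 -1.61
v 3.264 -0.969 -0.525
v 3.266 -1.452 -1.65
v 3.024 -1.002 -0.564
v 3.053 -1.574 -1.647
v 2.811 -1.124 -0.561
v 2.903 -1.763 -1.602
v 2.662 -1.313 -0.516
v 2.844 -1.987 -1.522
v 2.602 -1.537 -0.436
v 2.883 -2.208 -1.422
v 2.642 -1.758 -0.336
v 3.016 -2.386 -1.318
v 2.775 -1.936 -0.233
v 3.219 -2.492 -1.229
v 2.977 -2.042 -0.144
v 3.457 -2.506 -1.17
v 3.215 -2.056 -0.085
v 3.688 -2.427 -1.152
v 3.447 -1.977 -0.066
v 3.576 2.131 -3.898
v 3.174 1.331 -3.37
v 2.386 2.8 -3.791
v 1.983 2 -3.263
v 4.137 2.88 -2.337
v 3.734 2.08 -1.809
v 2.946 3.549 -2.23
v 2.544 2.749 -1.702
v -3.601 2.143 2.888
v -3.013 1.797 3.117
v -3.631 1.73 4.602
v -4.219 2.077 4.372
v -2.966 2.344 3.161
v -3.584 2.277 4.646
v -3.29 2.774 3.045
v -3.909 2.707 4.53
v -3.797 2.834 2.837
v -4.415 2.768 4.322
v -4.189 2.49 2.658
v -4.807 2.423 4.143
v -4.236 1.943 2.614
v -4.854 1.876 4.099
v -3.911 1.513 2.73
v -4.53 1.446 4.215
v -3.405 1.452 2.938
v -4.023 1.386 4.423
f 2 1 4
f 2 4 3
f 4 1 5
f 4 5 3
f 5 1 6
f 5 6 3
f 6 1 7
f 6 7 3
f 7 1 8
f 7 8 3
f 8 1 9
f 8 9 3
f 9 1 10
f 9 10 3
f 10 1 11
f 10 11 3
f 11 1 12
f 11 12 3
f 12 1 13
f 12 13 3
f 13 1 14
f 13 14 3
f 14 1 2
f 14 2 3
f 16 15 19
f 16 19 17
f 17 19 20
f 17 20 18
f 19 15 21
f 19 21 20
f 20 21 22
f 20 22 18
f 21 15 23
f 21 23 22
f 22 23 24
f 22 24 18
f 23 15 25
f 23 25 24
f 24 25 26
f 24 26 18
f 25 15 27
f 25 27 26
f 26 27 28
f 26 28 18
f 27 15 29
f 27 29 28
f 28 29 30
f 28 30 18
f 29 15 31
f 29 31 30
f 30 31 32
f 30 32 18
f 31 15 33
f 31 33 32
f 32 33 34
f 32 34 18
f 33 15 35
f 33 35 34
f 34 35 36
f 34 36 18
f 35 15 37
f 35 37 36
f 36 37 38
f 36 38 18
f 37 15 39
f 37 39 38
f 38 39 40
f 38 40 18
f 39 15 41
f 39 41 40
f 40 41 42
f 40 42 18
f 41 15 43
f 41 43 42
f 42 43 44
f 42 44 18
f 43 15 45
f 43 45 44
f 44 45 46
f 44 46 18
f 45 15 16
f 45 16 46
f 46 16 17
f 46 17 18
f 48 50 47
f 51 48 47
f 47 50 49
f 49 51 47
f 48 54 50
f 52 48 51
f 52 54 48
f 50 54 49
f 53 51 49
f 49 54 53
f 53 52 51
f 54 52 53
f 56 55 59
f 56 59 57
f 57 59 60
f 57 60 58
f 59 55 61
f 59 61 60
f 60 61 62
f 60 62 58
f 61 55 63
f 61 63 62
f 62 63 64
f 62 64 58
f 63 55 65
f 63 65 64
f 64 65 66
f 64 66 58
f 65 55 67
f 65 67 66
f 66 67 68
f 66 68 58
f 67 55 69
f 67 69 68
f 68 69 70
f 68 70 58
f 69 55 71
f 69 71 70
f 70 71 72
f 70 72 58
f 71 55 56
f 71 56 72
f 72 56 57
f 72 57 58



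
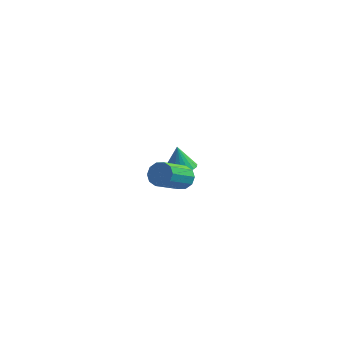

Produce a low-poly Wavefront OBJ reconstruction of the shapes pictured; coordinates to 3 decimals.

v 2.57 -2.614 0.872
v 3.233 -2.964 0.745
v 2.612 -4.596 2.001
v 1.95 -4.246 2.128
v 3.283 -2.692 1.124
v 2.662 -4.323 2.38
v 3.061 -2.39 1.407
v 2.44 -4.021 2.663
v 2.652 -2.173 1.486
v 2.031 -3.804 2.741
v 2.211 -2.125 1.33
v 1.59 -3.757 2.585
v 1.908 -2.264 0.999
v 1.287 -3.896 2.255
v 1.858 -2.537 0.62
v 1.237 -4.168 1.876
v 2.08 -2.839 0.337
v 1.459 -4.47 1.593
v 2.489 -3.056 0.259
v 1.868 -4.687 1.514
v 2.93 -3.103 0.415
v 2.309 -4.735 1.67
v 0.521 3.224 -2.885
v 1.088 3.948 -2.884
v 0.219 3.456 -1.435
v 0.755 4.108 -2.979
v 0.38 4.116 -3.058
v 0.031 3.97 -3.107
v -0.235 3.694 -3.118
v -0.369 3.337 -3.089
v -0.35 2.961 -3.024
v -0.18 2.629 -2.936
v 0.111 2.401 -2.839
v 0.473 2.315 -2.749
v 0.843 2.386 -2.684
v 1.158 2.602 -2.653
v 1.362 2.925 -2.662
v 1.421 3.3 -2.71
v 1.324 3.662 -2.789
f 2 1 5
f 2 5 3
f 3 5 6
f 3 6 4
f 5 1 7
f 5 7 6
f 6 7 8
f 6 8 4
f 7 1 9
f 7 9 8
f 8 9 10
f 8 10 4
f 9 1 11
f 9 11 10
f 10 11 12
f 10 12 4
f 11 1 13
f 11 13 12
f 12 13 14
f 12 14 4
f 13 1 15
f 13 15 14
f 14 15 16
f 14 16 4
f 15 1 17
f 15 17 16
f 16 17 18
f 16 18 4
f 17 1 19
f 17 19 18
f 18 19 20
f 18 20 4
f 19 1 21
f 19 21 20
f 20 21 22
f 20 22 4
f 21 1 2
f 21 2 22
f 22 2 3
f 22 3 4
f 24 23 26
f 24 26 25
f 26 23 27
f 26 27 25
f 27 23 28
f 27 28 25
f 28 23 29
f 28 29 25
f 29 23 30
f 29 30 25
f 30 23 31
f 30 31 25
f 31 23 32
f 31 32 25
f 32 23 33
f 32 33 25
f 33 23 34
f 33 34 25
f 34 23 35
f 34 35 25
f 35 23 36
f 35 36 25
f 36 23 37
f 36 37 25
f 37 23 38
f 37 38 25
f 38 23 39
f 38 39 25
f 39 23 24
f 39 24 25



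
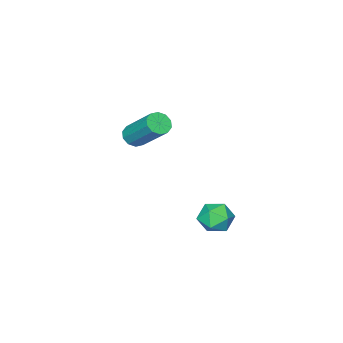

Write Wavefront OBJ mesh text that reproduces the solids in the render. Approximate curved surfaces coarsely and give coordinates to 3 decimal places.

v 0.903 4.312 0.106
v 1.307 3.662 0.431
v 0.393 3.518 -0.851
v 0.797 2.868 -0.526
v 0.163 3.212 -0.113
v 0.478 3.703 0.478
v 1.222 3.477 -0.898
v 1.537 3.968 -0.307
v 1.503 3.147 -0.19
v 0.849 2.982 0.295
v 0.851 4.198 -0.715
v 0.197 4.033 -0.23
v -0.039 -2.108 1.655
v 0.553 -2.191 1.712
v 0.63 -0.615 3.202
v 0.039 -0.532 3.145
v 0.498 -1.938 1.447
v 0.575 -0.361 2.936
v 0.238 -1.749 1.261
v 0.315 -0.173 2.751
v -0.128 -1.698 1.226
v -0.051 -0.122 2.716
v -0.459 -1.804 1.355
v -0.382 -0.227 2.844
v -0.63 -2.025 1.598
v -0.553 -0.449 3.088
v -0.575 -2.279 1.864
v -0.498 -0.702 3.353
v -0.315 -2.467 2.049
v -0.238 -0.891 3.539
v 0.051 -2.518 2.084
v 0.128 -0.942 3.574
v 0.382 -2.413 1.956
v 0.459 -0.836 3.445
f 1 12 6
f 1 6 2
f 1 2 8
f 1 8 11
f 1 11 12
f 2 6 10
f 6 12 5
f 12 11 3
f 11 8 7
f 8 2 9
f 4 10 5
f 4 5 3
f 4 3 7
f 4 7 9
f 4 9 10
f 5 10 6
f 3 5 12
f 7 3 11
f 9 7 8
f 10 9 2
f 14 13 17
f 14 17 15
f 15 17 18
f 15 18 16
f 17 13 19
f 17 19 18
f 18 19 20
f 18 20 16
f 19 13 21
f 19 21 20
f 20 21 22
f 20 22 16
f 21 13 23
f 21 23 22
f 22 23 24
f 22 24 16
f 23 13 25
f 23 25 24
f 24 25 26
f 24 26 16
f 25 13 27
f 25 27 26
f 26 27 28
f 26 28 16
f 27 13 29
f 27 29 28
f 28 29 30
f 28 30 16
f 29 13 31
f 29 31 30
f 30 31 32
f 30 32 16
f 31 13 33
f 31 33 32
f 32 33 34
f 32 34 16
f 33 13 14
f 33 14 34
f 34 14 15
f 34 15 16



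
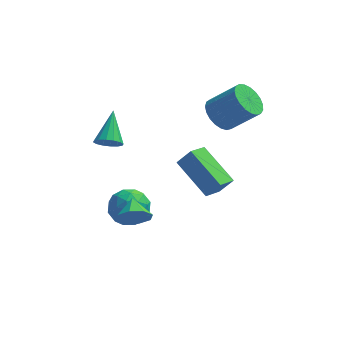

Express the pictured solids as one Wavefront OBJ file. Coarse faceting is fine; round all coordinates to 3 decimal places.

v -2.172 1.05 2.064
v -1.623 0.826 2.354
v -2.108 2.49 3.056
v -1.514 1.006 2.085
v -1.582 1.198 1.81
v -1.807 1.35 1.604
v -2.131 1.422 1.521
v -2.466 1.394 1.584
v -2.722 1.273 1.775
v -2.831 1.093 2.044
v -2.763 0.901 2.319
v -2.538 0.749 2.525
v -2.214 0.678 2.608
v -1.879 0.706 2.545
v -1.999 0.775 -1.278
v -1.05 1.038 -1.056
v -1.47 -0.018 -2.604
v -0.521 0.245 -2.382
v -1.011 -0.417 -1.798
v -1.338 0.074 -0.978
v -1.182 0.946 -2.682
v -1.509 1.437 -1.862
v -0.545 1.144 -1.924
v -0.439 0.301 -1.378
v -2.081 0.719 -2.282
v -1.975 -0.124 -1.736
v -1.571 0.976 -1.051
v -0.949 0.044 -2.609
v -1.237 -0.345 -2.266
v -0.679 -0.191 -2.136
v -1.74 0.41 -1.005
v -1.182 0.564 -0.875
v -1.159 -0.291 -1.311
v -1.338 0.456 -2.785
v -0.78 0.61 -2.655
v -1.841 1.211 -1.524
v -1.283 1.365 -1.394
v -1.361 1.311 -2.349
v -0.716 1.193 -1.431
v -0.405 0.726 -2.21
v -0.794 1.139 -2.386
v -0.986 1.427 -1.904
v -0.654 0.698 -1.11
v -0.343 0.231 -1.889
v -0.631 -0.157 -1.545
v -0.823 0.131 -1.064
v -0.357 0.76 -1.62
v -2.177 0.789 -1.771
v -1.866 0.322 -2.55
v -1.697 0.889 -2.596
v -1.889 1.177 -2.115
v -2.115 0.294 -1.45
v -1.804 -0.173 -2.229
v -1.534 -0.407 -1.756
v -1.726 -0.119 -1.274
v -2.163 0.26 -2.04
v 2.446 3.159 2.552
v 2.986 2.754 1.956
v 4.254 2.656 3.173
v 3.714 3.061 3.768
v 3.067 3.116 1.901
v 4.335 3.018 3.118
v 3.04 3.484 1.959
v 4.308 3.387 3.175
v 2.91 3.797 2.119
v 4.178 3.699 3.336
v 2.701 3.999 2.354
v 3.969 3.901 3.57
v 2.447 4.056 2.623
v 3.715 3.958 3.839
v 2.193 3.958 2.88
v 3.461 3.86 4.096
v 1.983 3.721 3.08
v 3.251 3.624 4.296
v 1.853 3.388 3.189
v 3.121 3.29 4.405
v 1.825 3.015 3.187
v 3.093 2.917 4.404
v 1.905 2.666 3.076
v 3.173 2.569 4.293
v 2.078 2.403 2.874
v 3.347 2.305 4.091
v 2.315 2.271 2.616
v 3.583 2.173 3.833
v 2.575 2.292 2.348
v 3.843 2.194 3.564
v 2.812 2.463 2.114
v 4.08 2.365 3.331
v 0.743 1.264 0.774
v 1.348 1.283 1.57
v 1.266 2.113 0.357
v 1.87 2.131 1.153
v 2.11 -0.071 -0.233
v 2.714 -0.053 0.563
v 2.632 0.777 -0.65
v 3.237 0.796 0.146
v -0.762 -1.966 -0.165
v -0.32 -2.16 0.485
v -0.938 -0.994 0.245
v 0.021 -1.908 0.033
v -0.096 -1.689 -0.535
v -0.604 -1.633 -0.886
v -1.204 -1.772 -0.815
v -1.545 -2.024 -0.364
v -1.427 -2.243 0.205
v -0.92 -2.299 0.556
f 2 1 4
f 2 4 3
f 4 1 5
f 4 5 3
f 5 1 6
f 5 6 3
f 6 1 7
f 6 7 3
f 7 1 8
f 7 8 3
f 8 1 9
f 8 9 3
f 9 1 10
f 9 10 3
f 10 1 11
f 10 11 3
f 11 1 12
f 11 12 3
f 12 1 13
f 12 13 3
f 13 1 14
f 13 14 3
f 14 1 2
f 14 2 3
f 15 52 31
f 52 26 55
f 31 55 20
f 52 55 31
f 15 31 27
f 31 20 32
f 27 32 16
f 31 32 27
f 15 27 36
f 27 16 37
f 36 37 22
f 27 37 36
f 15 36 48
f 36 22 51
f 48 51 25
f 36 51 48
f 15 48 52
f 48 25 56
f 52 56 26
f 48 56 52
f 16 32 43
f 32 20 46
f 43 46 24
f 32 46 43
f 20 55 33
f 55 26 54
f 33 54 19
f 55 54 33
f 26 56 53
f 56 25 49
f 53 49 17
f 56 49 53
f 25 51 50
f 51 22 38
f 50 38 21
f 51 38 50
f 22 37 42
f 37 16 39
f 42 39 23
f 37 39 42
f 18 44 30
f 44 24 45
f 30 45 19
f 44 45 30
f 18 30 28
f 30 19 29
f 28 29 17
f 30 29 28
f 18 28 35
f 28 17 34
f 35 34 21
f 28 34 35
f 18 35 40
f 35 21 41
f 40 41 23
f 35 41 40
f 18 40 44
f 40 23 47
f 44 47 24
f 40 47 44
f 19 45 33
f 45 24 46
f 33 46 20
f 45 46 33
f 17 29 53
f 29 19 54
f 53 54 26
f 29 54 53
f 21 34 50
f 34 17 49
f 50 49 25
f 34 49 50
f 23 41 42
f 41 21 38
f 42 38 22
f 41 38 42
f 24 47 43
f 47 23 39
f 43 39 16
f 47 39 43
f 58 57 61
f 58 61 59
f 59 61 62
f 59 62 60
f 61 57 63
f 61 63 62
f 62 63 64
f 62 64 60
f 63 57 65
f 63 65 64
f 64 65 66
f 64 66 60
f 65 57 67
f 65 67 66
f 66 67 68
f 66 68 60
f 67 57 69
f 67 69 68
f 68 69 70
f 68 70 60
f 69 57 71
f 69 71 70
f 70 71 72
f 70 72 60
f 71 57 73
f 71 73 72
f 72 73 74
f 72 74 60
f 73 57 75
f 73 75 74
f 74 75 76
f 74 76 60
f 75 57 77
f 75 77 76
f 76 77 78
f 76 78 60
f 77 57 79
f 77 79 78
f 78 79 80
f 78 80 60
f 79 57 81
f 79 81 80
f 80 81 82
f 80 82 60
f 81 57 83
f 81 83 82
f 82 83 84
f 82 84 60
f 83 57 85
f 83 85 84
f 84 85 86
f 84 86 60
f 85 57 87
f 85 87 86
f 86 87 88
f 86 88 60
f 87 57 58
f 87 58 88
f 88 58 59
f 88 59 60
f 90 92 89
f 93 90 89
f 89 92 91
f 91 93 89
f 90 96 92
f 94 90 93
f 94 96 90
f 92 96 91
f 95 93 91
f 91 96 95
f 95 94 93
f 96 94 95
f 98 97 100
f 98 100 99
f 100 97 101
f 100 101 99
f 101 97 102
f 101 102 99
f 102 97 103
f 102 103 99
f 103 97 104
f 103 104 99
f 104 97 105
f 104 105 99
f 105 97 106
f 105 106 99
f 106 97 98
f 106 98 99



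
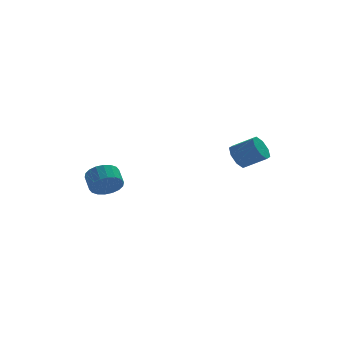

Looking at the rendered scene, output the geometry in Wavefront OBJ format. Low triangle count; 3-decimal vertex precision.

v 2.321 -3.059 -0.306
v 2.762 -3.077 -0.95
v 3.779 -3.678 -0.237
v 3.339 -3.661 0.406
v 2.838 -2.576 -0.635
v 3.855 -3.177 0.078
v 2.611 -2.357 -0.127
v 3.628 -2.959 0.585
v 2.215 -2.551 0.275
v 3.232 -3.152 0.988
v 1.881 -3.042 0.337
v 2.898 -3.643 1.05
v 1.805 -3.543 0.022
v 2.822 -4.144 0.735
v 2.032 -3.761 -0.485
v 3.049 -4.363 0.227
v 2.428 -3.568 -0.888
v 3.445 -4.169 -0.175
v -2.89 2.664 -3.79
v -2.512 2.231 -3.072
v -2.532 3.143 -2.512
v -2.91 3.576 -3.23
v -2.185 2.366 -3.279
v -2.206 3.278 -2.719
v -1.998 2.56 -3.587
v -2.019 3.471 -3.027
v -1.988 2.775 -3.936
v -2.009 3.686 -3.376
v -2.156 2.967 -4.256
v -2.177 3.879 -3.695
v -2.47 3.1 -4.483
v -2.491 4.011 -3.923
v -2.866 3.146 -4.573
v -2.887 4.058 -4.013
v -3.268 3.097 -4.508
v -3.288 4.009 -3.948
v -3.594 2.962 -4.301
v -3.615 3.874 -3.741
v -3.781 2.769 -3.993
v -3.802 3.68 -3.433
v -3.791 2.554 -3.644
v -3.812 3.465 -3.084
v -3.623 2.361 -3.325
v -3.644 3.273 -2.764
v -3.309 2.229 -3.097
v -3.33 3.14 -2.537
v -2.913 2.182 -3.007
v -2.934 3.094 -2.447
f 2 1 5
f 2 5 3
f 3 5 6
f 3 6 4
f 5 1 7
f 5 7 6
f 6 7 8
f 6 8 4
f 7 1 9
f 7 9 8
f 8 9 10
f 8 10 4
f 9 1 11
f 9 11 10
f 10 11 12
f 10 12 4
f 11 1 13
f 11 13 12
f 12 13 14
f 12 14 4
f 13 1 15
f 13 15 14
f 14 15 16
f 14 16 4
f 15 1 17
f 15 17 16
f 16 17 18
f 16 18 4
f 17 1 2
f 17 2 18
f 18 2 3
f 18 3 4
f 20 19 23
f 20 23 21
f 21 23 24
f 21 24 22
f 23 19 25
f 23 25 24
f 24 25 26
f 24 26 22
f 25 19 27
f 25 27 26
f 26 27 28
f 26 28 22
f 27 19 29
f 27 29 28
f 28 29 30
f 28 30 22
f 29 19 31
f 29 31 30
f 30 31 32
f 30 32 22
f 31 19 33
f 31 33 32
f 32 33 34
f 32 34 22
f 33 19 35
f 33 35 34
f 34 35 36
f 34 36 22
f 35 19 37
f 35 37 36
f 36 37 38
f 36 38 22
f 37 19 39
f 37 39 38
f 38 39 40
f 38 40 22
f 39 19 41
f 39 41 40
f 40 41 42
f 40 42 22
f 41 19 43
f 41 43 42
f 42 43 44
f 42 44 22
f 43 19 45
f 43 45 44
f 44 45 46
f 44 46 22
f 45 19 47
f 45 47 46
f 46 47 48
f 46 48 22
f 47 19 20
f 47 20 48
f 48 20 21
f 48 21 22



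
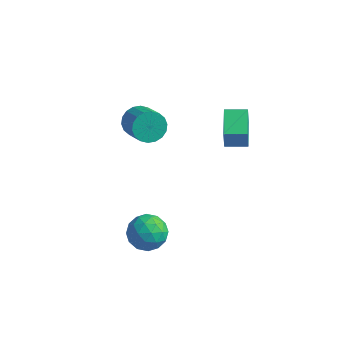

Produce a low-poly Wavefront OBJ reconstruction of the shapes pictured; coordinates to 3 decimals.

v 0.202 -1.305 -1.613
v 0.712 -0.825 -1.024
v 1.428 -1.895 -2.196
v 1.938 -1.415 -1.607
v 1.412 -2.099 -1.304
v 0.654 -1.735 -0.944
v 1.486 -0.985 -2.276
v 0.728 -0.621 -1.916
v 1.506 -0.628 -1.434
v 1.46 -1.316 -0.833
v 0.68 -1.404 -2.387
v 0.634 -2.092 -1.786
v 0.349 -1.013 -1.268
v 1.791 -1.707 -1.952
v 1.481 -2.109 -1.774
v 1.781 -1.827 -1.428
v 0.315 -1.548 -1.22
v 0.615 -1.266 -0.874
v 1.026 -2.015 -1.039
v 1.525 -1.454 -2.346
v 1.825 -1.172 -2
v 0.359 -0.893 -1.792
v 0.659 -0.611 -1.446
v 1.114 -0.705 -2.181
v 1.116 -0.615 -1.162
v 1.837 -0.962 -1.505
v 1.571 -0.71 -1.898
v 1.125 -0.495 -1.686
v 1.089 -1.02 -0.809
v 1.81 -1.367 -1.152
v 1.5 -1.769 -0.974
v 1.055 -1.555 -0.762
v 1.555 -0.904 -1.05
v 0.33 -1.353 -2.068
v 1.051 -1.7 -2.411
v 1.085 -1.165 -2.458
v 0.64 -0.951 -2.246
v 0.303 -1.758 -1.715
v 1.024 -2.105 -2.058
v 1.015 -2.225 -1.534
v 0.569 -2.01 -1.322
v 0.585 -1.816 -2.17
v -0.679 0.973 3.038
v -0.315 0.804 2.405
v 0.624 0.118 3.129
v 0.259 0.287 3.762
v -0.174 1.093 2.496
v 0.764 0.407 3.221
v -0.134 1.358 2.695
v 0.805 0.672 3.42
v -0.202 1.546 2.962
v 0.737 0.86 3.686
v -0.364 1.622 3.244
v 0.575 0.936 3.968
v -0.589 1.569 3.485
v 0.35 0.882 4.209
v -0.832 1.397 3.637
v 0.107 0.711 4.362
v -1.044 1.142 3.671
v -0.105 0.456 4.395
v -1.184 0.853 3.579
v -0.246 0.167 4.304
v -1.225 0.588 3.38
v -0.286 -0.098 4.105
v -1.157 0.4 3.114
v -0.218 -0.286 3.838
v -0.995 0.324 2.832
v -0.056 -0.362 3.556
v -0.77 0.378 2.591
v 0.169 -0.309 3.315
v -0.527 0.549 2.438
v 0.412 -0.137 3.163
v 2.663 2.156 1.965
v 2.682 2.02 2.965
v 1.99 3.427 2.15
v 2.009 3.291 3.15
v 3.531 2.609 2.01
v 3.55 2.473 3.01
v 2.858 3.88 2.195
v 2.877 3.744 3.195
f 1 38 17
f 38 12 41
f 17 41 6
f 38 41 17
f 1 17 13
f 17 6 18
f 13 18 2
f 17 18 13
f 1 13 22
f 13 2 23
f 22 23 8
f 13 23 22
f 1 22 34
f 22 8 37
f 34 37 11
f 22 37 34
f 1 34 38
f 34 11 42
f 38 42 12
f 34 42 38
f 2 18 29
f 18 6 32
f 29 32 10
f 18 32 29
f 6 41 19
f 41 12 40
f 19 40 5
f 41 40 19
f 12 42 39
f 42 11 35
f 39 35 3
f 42 35 39
f 11 37 36
f 37 8 24
f 36 24 7
f 37 24 36
f 8 23 28
f 23 2 25
f 28 25 9
f 23 25 28
f 4 30 16
f 30 10 31
f 16 31 5
f 30 31 16
f 4 16 14
f 16 5 15
f 14 15 3
f 16 15 14
f 4 14 21
f 14 3 20
f 21 20 7
f 14 20 21
f 4 21 26
f 21 7 27
f 26 27 9
f 21 27 26
f 4 26 30
f 26 9 33
f 30 33 10
f 26 33 30
f 5 31 19
f 31 10 32
f 19 32 6
f 31 32 19
f 3 15 39
f 15 5 40
f 39 40 12
f 15 40 39
f 7 20 36
f 20 3 35
f 36 35 11
f 20 35 36
f 9 27 28
f 27 7 24
f 28 24 8
f 27 24 28
f 10 33 29
f 33 9 25
f 29 25 2
f 33 25 29
f 44 43 47
f 44 47 45
f 45 47 48
f 45 48 46
f 47 43 49
f 47 49 48
f 48 49 50
f 48 50 46
f 49 43 51
f 49 51 50
f 50 51 52
f 50 52 46
f 51 43 53
f 51 53 52
f 52 53 54
f 52 54 46
f 53 43 55
f 53 55 54
f 54 55 56
f 54 56 46
f 55 43 57
f 55 57 56
f 56 57 58
f 56 58 46
f 57 43 59
f 57 59 58
f 58 59 60
f 58 60 46
f 59 43 61
f 59 61 60
f 60 61 62
f 60 62 46
f 61 43 63
f 61 63 62
f 62 63 64
f 62 64 46
f 63 43 65
f 63 65 64
f 64 65 66
f 64 66 46
f 65 43 67
f 65 67 66
f 66 67 68
f 66 68 46
f 67 43 69
f 67 69 68
f 68 69 70
f 68 70 46
f 69 43 71
f 69 71 70
f 70 71 72
f 70 72 46
f 71 43 44
f 71 44 72
f 72 44 45
f 72 45 46
f 74 76 73
f 77 74 73
f 73 76 75
f 75 77 73
f 74 80 76
f 78 74 77
f 78 80 74
f 76 80 75
f 79 77 75
f 75 80 79
f 79 78 77
f 80 78 79



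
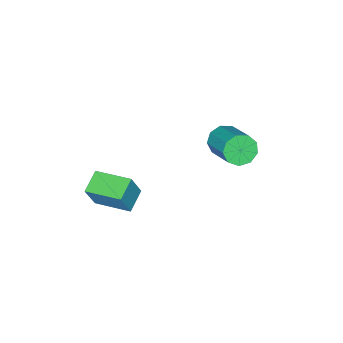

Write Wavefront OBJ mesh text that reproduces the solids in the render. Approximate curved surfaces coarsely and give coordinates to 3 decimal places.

v -3.613 1.14 2.821
v -3.232 0.627 3.35
v -2.466 2.207 4.329
v -2.847 2.72 3.799
v -2.893 0.737 2.908
v -2.127 2.316 3.887
v -2.891 1.035 2.425
v -2.125 2.615 3.404
v -3.227 1.383 2.127
v -2.461 2.962 3.106
v -3.743 1.617 2.154
v -2.977 3.196 3.132
v -4.199 1.628 2.492
v -3.433 3.207 3.471
v -4.38 1.411 2.984
v -3.614 2.99 3.963
v -4.203 1.067 3.4
v -3.437 2.647 4.379
v -3.749 0.758 3.544
v -2.983 2.337 4.523
v 1.368 -1.451 1.724
v 1.91 -1.506 3.014
v 0.906 0.257 1.991
v 1.448 0.203 3.28
v 2.412 -1.103 1.3
v 2.954 -1.157 2.589
v 1.95 0.606 1.566
v 2.492 0.551 2.856
f 2 1 5
f 2 5 3
f 3 5 6
f 3 6 4
f 5 1 7
f 5 7 6
f 6 7 8
f 6 8 4
f 7 1 9
f 7 9 8
f 8 9 10
f 8 10 4
f 9 1 11
f 9 11 10
f 10 11 12
f 10 12 4
f 11 1 13
f 11 13 12
f 12 13 14
f 12 14 4
f 13 1 15
f 13 15 14
f 14 15 16
f 14 16 4
f 15 1 17
f 15 17 16
f 16 17 18
f 16 18 4
f 17 1 19
f 17 19 18
f 18 19 20
f 18 20 4
f 19 1 2
f 19 2 20
f 20 2 3
f 20 3 4
f 22 24 21
f 25 22 21
f 21 24 23
f 23 25 21
f 22 28 24
f 26 22 25
f 26 28 22
f 24 28 23
f 27 25 23
f 23 28 27
f 27 26 25
f 28 26 27



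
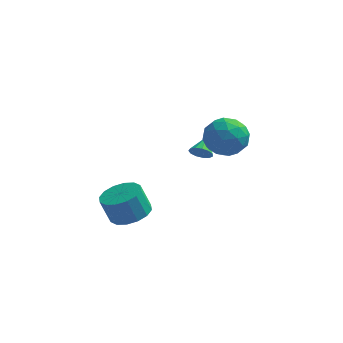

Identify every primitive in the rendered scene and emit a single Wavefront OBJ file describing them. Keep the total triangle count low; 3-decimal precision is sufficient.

v -0.84 -3.842 -2.485
v 0.009 -3.275 -2.164
v -0.492 -3.291 -0.814
v -1.34 -3.858 -1.135
v -0.372 -2.897 -2.301
v -0.873 -2.913 -0.951
v -0.879 -2.773 -2.487
v -1.379 -2.789 -1.137
v -1.375 -2.935 -2.673
v -1.875 -2.951 -1.323
v -1.727 -3.34 -2.808
v -2.228 -3.356 -1.458
v -1.842 -3.879 -2.857
v -2.343 -3.895 -1.507
v -1.688 -4.409 -2.806
v -2.189 -4.425 -1.456
v -1.307 -4.787 -2.669
v -1.808 -4.803 -1.319
v -0.801 -4.911 -2.483
v -1.301 -4.927 -1.133
v -0.305 -4.749 -2.297
v -0.805 -4.765 -0.947
v 0.048 -4.344 -2.162
v -0.453 -4.36 -0.812
v 0.163 -3.805 -2.113
v -0.338 -3.821 -0.763
v 1.421 2.164 -2.005
v 2.022 2.212 -2.219
v 1.539 3.156 -1.455
v 1.813 2.373 -2.465
v 1.48 2.467 -2.565
v 1.128 2.466 -2.487
v 0.869 2.368 -2.256
v 0.785 2.206 -1.945
v 0.904 2.031 -1.653
v 1.186 1.897 -1.472
v 1.543 1.849 -1.461
v 1.862 1.9 -1.622
v 2.04 2.035 -1.905
v 2.544 2.458 -1.297
v 2.973 2.921 -0.229
v 2.527 0.619 -0.491
v 2.956 1.082 0.577
v 1.803 1.348 0.203
v 1.813 2.485 -0.295
v 3.687 1.055 -0.425
v 3.697 2.192 -0.923
v 3.679 2.055 0.31
v 2.514 2.236 0.698
v 2.986 1.304 -1.418
v 1.821 1.485 -1.03
v 2.76 2.851 -0.833
v 2.74 0.689 0.113
v 2.062 0.845 -0.106
v 2.314 1.118 0.522
v 2.079 2.594 -0.872
v 2.33 2.867 -0.244
v 1.643 1.942 0.009
v 3.17 0.673 -0.476
v 3.421 0.946 0.152
v 3.186 2.422 -1.242
v 3.438 2.695 -0.614
v 3.857 1.598 -0.729
v 3.427 2.614 0.111
v 3.417 1.533 0.584
v 3.847 1.517 -0.005
v 3.853 2.185 -0.297
v 2.742 2.72 0.339
v 2.732 1.64 0.813
v 2.055 1.796 0.593
v 2.061 2.464 0.301
v 3.157 2.211 0.656
v 2.768 1.9 -1.533
v 2.758 0.82 -1.059
v 3.439 1.076 -1.021
v 3.445 1.744 -1.313
v 2.083 2.007 -1.304
v 2.073 0.926 -0.831
v 1.647 1.355 -0.423
v 1.653 2.023 -0.715
v 2.343 1.329 -1.376
f 2 1 5
f 2 5 3
f 3 5 6
f 3 6 4
f 5 1 7
f 5 7 6
f 6 7 8
f 6 8 4
f 7 1 9
f 7 9 8
f 8 9 10
f 8 10 4
f 9 1 11
f 9 11 10
f 10 11 12
f 10 12 4
f 11 1 13
f 11 13 12
f 12 13 14
f 12 14 4
f 13 1 15
f 13 15 14
f 14 15 16
f 14 16 4
f 15 1 17
f 15 17 16
f 16 17 18
f 16 18 4
f 17 1 19
f 17 19 18
f 18 19 20
f 18 20 4
f 19 1 21
f 19 21 20
f 20 21 22
f 20 22 4
f 21 1 23
f 21 23 22
f 22 23 24
f 22 24 4
f 23 1 25
f 23 25 24
f 24 25 26
f 24 26 4
f 25 1 2
f 25 2 26
f 26 2 3
f 26 3 4
f 28 27 30
f 28 30 29
f 30 27 31
f 30 31 29
f 31 27 32
f 31 32 29
f 32 27 33
f 32 33 29
f 33 27 34
f 33 34 29
f 34 27 35
f 34 35 29
f 35 27 36
f 35 36 29
f 36 27 37
f 36 37 29
f 37 27 38
f 37 38 29
f 38 27 39
f 38 39 29
f 39 27 28
f 39 28 29
f 40 77 56
f 77 51 80
f 56 80 45
f 77 80 56
f 40 56 52
f 56 45 57
f 52 57 41
f 56 57 52
f 40 52 61
f 52 41 62
f 61 62 47
f 52 62 61
f 40 61 73
f 61 47 76
f 73 76 50
f 61 76 73
f 40 73 77
f 73 50 81
f 77 81 51
f 73 81 77
f 41 57 68
f 57 45 71
f 68 71 49
f 57 71 68
f 45 80 58
f 80 51 79
f 58 79 44
f 80 79 58
f 51 81 78
f 81 50 74
f 78 74 42
f 81 74 78
f 50 76 75
f 76 47 63
f 75 63 46
f 76 63 75
f 47 62 67
f 62 41 64
f 67 64 48
f 62 64 67
f 43 69 55
f 69 49 70
f 55 70 44
f 69 70 55
f 43 55 53
f 55 44 54
f 53 54 42
f 55 54 53
f 43 53 60
f 53 42 59
f 60 59 46
f 53 59 60
f 43 60 65
f 60 46 66
f 65 66 48
f 60 66 65
f 43 65 69
f 65 48 72
f 69 72 49
f 65 72 69
f 44 70 58
f 70 49 71
f 58 71 45
f 70 71 58
f 42 54 78
f 54 44 79
f 78 79 51
f 54 79 78
f 46 59 75
f 59 42 74
f 75 74 50
f 59 74 75
f 48 66 67
f 66 46 63
f 67 63 47
f 66 63 67
f 49 72 68
f 72 48 64
f 68 64 41
f 72 64 68



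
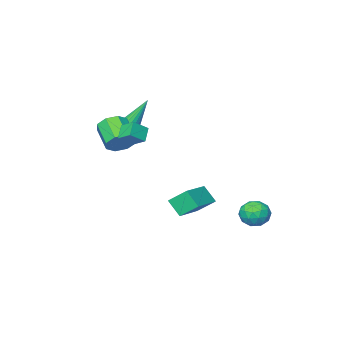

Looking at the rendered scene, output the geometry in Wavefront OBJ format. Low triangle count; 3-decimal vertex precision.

v 3.01 1.946 2.608
v 3.745 1.859 2.732
v 3.484 0.727 3.477
v 2.75 0.814 3.352
v 3.49 2.181 3.134
v 3.23 1.049 3.878
v 2.955 2.366 3.227
v 2.694 1.233 3.971
v 2.452 2.305 2.957
v 2.191 1.172 3.702
v 2.276 2.033 2.483
v 2.015 0.901 3.228
v 2.53 1.711 2.082
v 2.27 0.579 2.826
v 3.066 1.527 1.989
v 2.805 0.394 2.733
v 3.569 1.588 2.258
v 3.308 0.455 3.003
v 1.247 -0.349 2.311
v 1.783 -0.35 2.557
v 0.393 0.169 4.169
v 1.756 -0.102 2.476
v 1.629 0.098 2.362
v 1.426 0.209 2.238
v 1.187 0.209 2.128
v 0.961 0.099 2.054
v 0.791 -0.1 2.032
v 0.711 -0.348 2.064
v 0.737 -0.596 2.145
v 0.865 -0.795 2.259
v 1.068 -0.906 2.383
v 1.306 -0.907 2.493
v 1.533 -0.797 2.567
v 1.703 -0.598 2.59
v 2.398 2.237 3.271
v 2.238 2.945 3.652
v 2.843 2.64 2.711
v 2.683 3.348 3.093
v 3.117 2.132 3.767
v 2.957 2.84 4.149
v 3.562 2.535 3.208
v 3.402 3.243 3.589
v -1.278 0.807 -2.097
v -1.818 1.511 -1.366
v -1.452 1.485 -2.879
v -1.992 2.19 -2.148
v 0.292 1.63 -1.732
v -0.248 2.335 -1.001
v 0.118 2.309 -2.514
v -0.422 3.013 -1.783
v -3.042 4.414 -2.951
v -2.456 3.877 -3.038
v -3.744 3.543 -2.302
v -3.158 3.006 -2.389
v -3.052 3.64 -1.915
v -2.618 4.179 -2.316
v -3.582 3.241 -3.024
v -3.148 3.78 -3.425
v -2.79 3.152 -3.083
v -2.462 3.399 -2.397
v -3.738 4.021 -2.943
v -3.41 4.268 -2.257
v -2.687 4.222 -3.051
v -3.513 3.198 -2.289
v -3.45 3.571 -2.01
v -3.106 3.255 -2.061
v -2.782 4.399 -2.627
v -2.438 4.084 -2.678
v -2.788 3.944 -2.018
v -3.762 3.336 -2.662
v -3.418 3.021 -2.713
v -3.094 4.165 -3.279
v -2.75 3.849 -3.33
v -3.412 3.476 -3.322
v -2.54 3.48 -3.129
v -2.952 2.969 -2.748
v -3.201 3.107 -3.121
v -2.946 3.423 -3.357
v -2.347 3.625 -2.726
v -2.759 3.114 -2.345
v -2.697 3.486 -2.066
v -2.442 3.803 -2.301
v -2.543 3.199 -2.753
v -3.441 4.306 -2.995
v -3.853 3.795 -2.614
v -3.758 3.617 -3.039
v -3.503 3.934 -3.274
v -3.248 4.451 -2.592
v -3.66 3.94 -2.211
v -3.254 3.997 -1.983
v -2.999 4.313 -2.219
v -3.657 4.221 -2.587
f 2 1 5
f 2 5 3
f 3 5 6
f 3 6 4
f 5 1 7
f 5 7 6
f 6 7 8
f 6 8 4
f 7 1 9
f 7 9 8
f 8 9 10
f 8 10 4
f 9 1 11
f 9 11 10
f 10 11 12
f 10 12 4
f 11 1 13
f 11 13 12
f 12 13 14
f 12 14 4
f 13 1 15
f 13 15 14
f 14 15 16
f 14 16 4
f 15 1 17
f 15 17 16
f 16 17 18
f 16 18 4
f 17 1 2
f 17 2 18
f 18 2 3
f 18 3 4
f 20 19 22
f 20 22 21
f 22 19 23
f 22 23 21
f 23 19 24
f 23 24 21
f 24 19 25
f 24 25 21
f 25 19 26
f 25 26 21
f 26 19 27
f 26 27 21
f 27 19 28
f 27 28 21
f 28 19 29
f 28 29 21
f 29 19 30
f 29 30 21
f 30 19 31
f 30 31 21
f 31 19 32
f 31 32 21
f 32 19 33
f 32 33 21
f 33 19 34
f 33 34 21
f 34 19 20
f 34 20 21
f 36 38 35
f 39 36 35
f 35 38 37
f 37 39 35
f 36 42 38
f 40 36 39
f 40 42 36
f 38 42 37
f 41 39 37
f 37 42 41
f 41 40 39
f 42 40 41
f 44 46 43
f 47 44 43
f 43 46 45
f 45 47 43
f 44 50 46
f 48 44 47
f 48 50 44
f 46 50 45
f 49 47 45
f 45 50 49
f 49 48 47
f 50 48 49
f 51 88 67
f 88 62 91
f 67 91 56
f 88 91 67
f 51 67 63
f 67 56 68
f 63 68 52
f 67 68 63
f 51 63 72
f 63 52 73
f 72 73 58
f 63 73 72
f 51 72 84
f 72 58 87
f 84 87 61
f 72 87 84
f 51 84 88
f 84 61 92
f 88 92 62
f 84 92 88
f 52 68 79
f 68 56 82
f 79 82 60
f 68 82 79
f 56 91 69
f 91 62 90
f 69 90 55
f 91 90 69
f 62 92 89
f 92 61 85
f 89 85 53
f 92 85 89
f 61 87 86
f 87 58 74
f 86 74 57
f 87 74 86
f 58 73 78
f 73 52 75
f 78 75 59
f 73 75 78
f 54 80 66
f 80 60 81
f 66 81 55
f 80 81 66
f 54 66 64
f 66 55 65
f 64 65 53
f 66 65 64
f 54 64 71
f 64 53 70
f 71 70 57
f 64 70 71
f 54 71 76
f 71 57 77
f 76 77 59
f 71 77 76
f 54 76 80
f 76 59 83
f 80 83 60
f 76 83 80
f 55 81 69
f 81 60 82
f 69 82 56
f 81 82 69
f 53 65 89
f 65 55 90
f 89 90 62
f 65 90 89
f 57 70 86
f 70 53 85
f 86 85 61
f 70 85 86
f 59 77 78
f 77 57 74
f 78 74 58
f 77 74 78
f 60 83 79
f 83 59 75
f 79 75 52
f 83 75 79



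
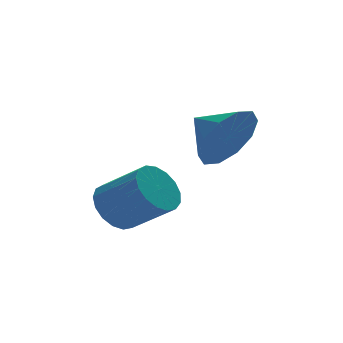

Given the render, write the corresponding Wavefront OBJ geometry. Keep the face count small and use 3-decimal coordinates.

v 3.785 1.347 -1.061
v 4.392 1.276 -0.245
v 3.335 2.353 -0.639
v 4.7 1.6 -0.689
v 4.659 1.827 -1.275
v 4.283 1.872 -1.78
v 3.718 1.715 -2.01
v 3.178 1.418 -1.878
v 2.869 1.094 -1.433
v 2.911 0.867 -0.847
v 3.286 0.822 -0.342
v 3.852 0.979 -0.112
v 1.31 2.476 -3.373
v 1.847 2.404 -3.921
v 2.586 1.472 -3.074
v 2.05 1.544 -2.527
v 1.967 2.686 -3.716
v 2.707 1.754 -2.869
v 1.937 2.919 -3.432
v 2.676 1.988 -2.586
v 1.763 3.051 -3.135
v 2.503 2.12 -2.289
v 1.486 3.052 -2.893
v 2.225 2.12 -2.046
v 1.168 2.92 -2.761
v 1.907 1.988 -1.914
v 0.883 2.686 -2.768
v 1.622 1.755 -1.922
v 0.696 2.405 -2.915
v 1.435 1.473 -2.068
v 0.649 2.139 -3.167
v 1.389 1.208 -2.32
v 0.754 1.951 -3.465
v 1.494 1.019 -2.619
v 0.987 1.883 -3.743
v 1.726 0.951 -2.897
v 1.293 1.951 -3.936
v 2.033 1.019 -3.09
v 1.604 2.139 -4
v 2.343 1.207 -3.154
f 2 1 4
f 2 4 3
f 4 1 5
f 4 5 3
f 5 1 6
f 5 6 3
f 6 1 7
f 6 7 3
f 7 1 8
f 7 8 3
f 8 1 9
f 8 9 3
f 9 1 10
f 9 10 3
f 10 1 11
f 10 11 3
f 11 1 12
f 11 12 3
f 12 1 2
f 12 2 3
f 14 13 17
f 14 17 15
f 15 17 18
f 15 18 16
f 17 13 19
f 17 19 18
f 18 19 20
f 18 20 16
f 19 13 21
f 19 21 20
f 20 21 22
f 20 22 16
f 21 13 23
f 21 23 22
f 22 23 24
f 22 24 16
f 23 13 25
f 23 25 24
f 24 25 26
f 24 26 16
f 25 13 27
f 25 27 26
f 26 27 28
f 26 28 16
f 27 13 29
f 27 29 28
f 28 29 30
f 28 30 16
f 29 13 31
f 29 31 30
f 30 31 32
f 30 32 16
f 31 13 33
f 31 33 32
f 32 33 34
f 32 34 16
f 33 13 35
f 33 35 34
f 34 35 36
f 34 36 16
f 35 13 37
f 35 37 36
f 36 37 38
f 36 38 16
f 37 13 39
f 37 39 38
f 38 39 40
f 38 40 16
f 39 13 14
f 39 14 40
f 40 14 15
f 40 15 16



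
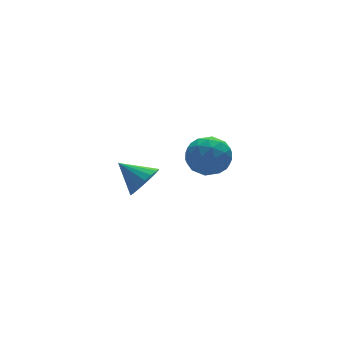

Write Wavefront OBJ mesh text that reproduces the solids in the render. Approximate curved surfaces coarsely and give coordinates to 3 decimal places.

v 0.621 -2.397 3.345
v 1.146 -2.363 2.534
v 0.754 -3.957 3.366
v 1.279 -3.923 2.555
v 1.645 -3.58 3.383
v 1.563 -2.617 3.369
v 0.337 -3.703 2.531
v 0.255 -2.74 2.517
v 0.971 -3.171 2.03
v 1.779 -3.095 2.557
v 0.121 -3.225 3.343
v 0.929 -3.149 3.87
v 0.872 -2.243 2.937
v 1.028 -4.077 2.963
v 1.243 -3.875 3.449
v 1.552 -3.855 2.972
v 1.117 -2.392 3.429
v 1.426 -2.372 2.952
v 1.718 -3.088 3.451
v 0.474 -3.948 2.948
v 0.783 -3.928 2.471
v 0.348 -2.465 2.928
v 0.657 -2.445 2.451
v 0.182 -3.232 2.449
v 1.078 -2.698 2.165
v 1.156 -3.615 2.177
v 0.602 -3.486 2.163
v 0.554 -2.919 2.155
v 1.553 -2.653 2.474
v 1.631 -3.57 2.487
v 1.846 -3.369 2.973
v 1.797 -2.802 2.965
v 1.45 -3.128 2.178
v 0.269 -2.75 3.413
v 0.347 -3.667 3.426
v 0.103 -3.518 2.935
v 0.054 -2.951 2.927
v 0.744 -2.705 3.723
v 0.822 -3.622 3.735
v 1.346 -3.401 3.745
v 1.298 -2.834 3.737
v 0.45 -3.192 3.722
v 0.72 1.422 -1.209
v 1.083 1.111 -0.47
v 0.08 2.478 -0.451
v 1.351 1.365 -0.599
v 1.495 1.631 -0.848
v 1.485 1.855 -1.169
v 1.323 1.994 -1.498
v 1.042 2.019 -1.769
v 0.698 1.926 -1.93
v 0.358 1.733 -1.948
v 0.089 1.478 -1.82
v -0.054 1.212 -1.571
v -0.044 0.988 -1.25
v 0.117 0.849 -0.921
v 0.398 0.824 -0.649
v 0.742 0.917 -0.488
f 1 38 17
f 38 12 41
f 17 41 6
f 38 41 17
f 1 17 13
f 17 6 18
f 13 18 2
f 17 18 13
f 1 13 22
f 13 2 23
f 22 23 8
f 13 23 22
f 1 22 34
f 22 8 37
f 34 37 11
f 22 37 34
f 1 34 38
f 34 11 42
f 38 42 12
f 34 42 38
f 2 18 29
f 18 6 32
f 29 32 10
f 18 32 29
f 6 41 19
f 41 12 40
f 19 40 5
f 41 40 19
f 12 42 39
f 42 11 35
f 39 35 3
f 42 35 39
f 11 37 36
f 37 8 24
f 36 24 7
f 37 24 36
f 8 23 28
f 23 2 25
f 28 25 9
f 23 25 28
f 4 30 16
f 30 10 31
f 16 31 5
f 30 31 16
f 4 16 14
f 16 5 15
f 14 15 3
f 16 15 14
f 4 14 21
f 14 3 20
f 21 20 7
f 14 20 21
f 4 21 26
f 21 7 27
f 26 27 9
f 21 27 26
f 4 26 30
f 26 9 33
f 30 33 10
f 26 33 30
f 5 31 19
f 31 10 32
f 19 32 6
f 31 32 19
f 3 15 39
f 15 5 40
f 39 40 12
f 15 40 39
f 7 20 36
f 20 3 35
f 36 35 11
f 20 35 36
f 9 27 28
f 27 7 24
f 28 24 8
f 27 24 28
f 10 33 29
f 33 9 25
f 29 25 2
f 33 25 29
f 44 43 46
f 44 46 45
f 46 43 47
f 46 47 45
f 47 43 48
f 47 48 45
f 48 43 49
f 48 49 45
f 49 43 50
f 49 50 45
f 50 43 51
f 50 51 45
f 51 43 52
f 51 52 45
f 52 43 53
f 52 53 45
f 53 43 54
f 53 54 45
f 54 43 55
f 54 55 45
f 55 43 56
f 55 56 45
f 56 43 57
f 56 57 45
f 57 43 58
f 57 58 45
f 58 43 44
f 58 44 45



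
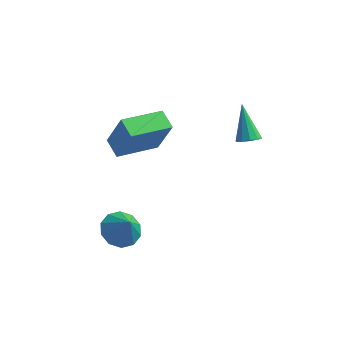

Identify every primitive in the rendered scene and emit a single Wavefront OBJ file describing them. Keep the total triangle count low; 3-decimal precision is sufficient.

v -3.186 -1.941 0.245
v -2.42 -1.821 -0.08
v -2.694 -2.279 1.275
v -2.573 -1.376 0.139
v -2.959 -1.146 0.398
v -3.432 -1.22 0.6
v -3.811 -1.569 0.665
v -3.951 -2.06 0.571
v -3.798 -2.506 0.352
v -3.412 -2.735 0.092
v -2.939 -2.661 -0.109
v -2.56 -2.312 -0.175
v 0.656 2.82 2.422
v 1.076 3.152 2.354
v 0.104 3.78 3.698
v 0.826 3.262 2.163
v 0.511 3.204 2.07
v 0.251 2.999 2.112
v 0.145 2.725 2.272
v 0.235 2.488 2.489
v 0.485 2.378 2.68
v 0.801 2.436 2.773
v 1.061 2.641 2.731
v 1.166 2.915 2.571
v -3.925 0.023 2.799
v -3.286 -0.108 4.444
v -4.517 0.655 3.079
v -3.878 0.524 4.724
v -2.662 1.376 2.416
v -2.023 1.245 4.061
v -3.254 2.008 2.696
v -2.615 1.877 4.341
f 2 1 4
f 2 4 3
f 4 1 5
f 4 5 3
f 5 1 6
f 5 6 3
f 6 1 7
f 6 7 3
f 7 1 8
f 7 8 3
f 8 1 9
f 8 9 3
f 9 1 10
f 9 10 3
f 10 1 11
f 10 11 3
f 11 1 12
f 11 12 3
f 12 1 2
f 12 2 3
f 14 13 16
f 14 16 15
f 16 13 17
f 16 17 15
f 17 13 18
f 17 18 15
f 18 13 19
f 18 19 15
f 19 13 20
f 19 20 15
f 20 13 21
f 20 21 15
f 21 13 22
f 21 22 15
f 22 13 23
f 22 23 15
f 23 13 24
f 23 24 15
f 24 13 14
f 24 14 15
f 26 28 25
f 29 26 25
f 25 28 27
f 27 29 25
f 26 32 28
f 30 26 29
f 30 32 26
f 28 32 27
f 31 29 27
f 27 32 31
f 31 30 29
f 32 30 31

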